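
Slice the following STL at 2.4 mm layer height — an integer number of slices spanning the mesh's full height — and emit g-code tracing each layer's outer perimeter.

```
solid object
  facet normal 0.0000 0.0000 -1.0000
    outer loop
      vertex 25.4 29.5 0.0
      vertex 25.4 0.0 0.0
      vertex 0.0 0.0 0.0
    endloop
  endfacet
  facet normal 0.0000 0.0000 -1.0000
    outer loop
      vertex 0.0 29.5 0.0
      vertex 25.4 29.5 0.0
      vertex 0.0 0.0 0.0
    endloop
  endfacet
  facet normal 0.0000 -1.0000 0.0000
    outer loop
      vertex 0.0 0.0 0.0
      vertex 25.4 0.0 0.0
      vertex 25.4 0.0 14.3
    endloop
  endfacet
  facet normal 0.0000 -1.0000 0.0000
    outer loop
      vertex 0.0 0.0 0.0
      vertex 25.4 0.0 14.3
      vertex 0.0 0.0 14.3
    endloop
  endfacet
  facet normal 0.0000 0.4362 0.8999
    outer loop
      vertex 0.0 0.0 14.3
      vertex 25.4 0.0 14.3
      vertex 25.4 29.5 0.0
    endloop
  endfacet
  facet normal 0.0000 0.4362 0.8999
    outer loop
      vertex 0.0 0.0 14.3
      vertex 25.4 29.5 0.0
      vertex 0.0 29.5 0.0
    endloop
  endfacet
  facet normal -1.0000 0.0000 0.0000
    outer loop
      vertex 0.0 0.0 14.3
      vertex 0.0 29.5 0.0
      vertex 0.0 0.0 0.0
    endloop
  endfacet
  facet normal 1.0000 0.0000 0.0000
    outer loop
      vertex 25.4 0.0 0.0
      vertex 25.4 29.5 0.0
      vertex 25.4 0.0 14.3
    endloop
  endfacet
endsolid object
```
; perimeter-only toolpath
G21 ; units = mm
G90 ; absolute positioning
G28 ; home
; layer 1
G0 Z2.4
G0 X0.0 Y0.0
G1 X25.4 Y0.0
G1 X25.4 Y24.6
G1 X0.0 Y24.6
G1 X0.0 Y0.0
; layer 2
G0 Z4.8
G0 X0.0 Y0.0
G1 X25.4 Y0.0
G1 X25.4 Y19.7
G1 X0.0 Y19.7
G1 X0.0 Y0.0
; layer 3
G0 Z7.2
G0 X0.0 Y0.0
G1 X25.4 Y0.0
G1 X25.4 Y14.8
G1 X0.0 Y14.8
G1 X0.0 Y0.0
; layer 4
G0 Z9.5
G0 X0.0 Y0.0
G1 X25.4 Y0.0
G1 X25.4 Y9.8
G1 X0.0 Y9.8
G1 X0.0 Y0.0
; layer 5
G0 Z11.9
G0 X0.0 Y0.0
G1 X25.4 Y0.0
G1 X25.4 Y4.9
G1 X0.0 Y4.9
G1 X0.0 Y0.0
M2 ; end

The solid is a wedge (ramp): 25.4 × 29.5 mm base, rising to 14.3 mm along the y=0 edge and sloping linearly to z=0 at y=29.5. Slicing at Δz = 2.4 mm — 6 equal slices spanning the solid's height, so layer i sits at z = i·h/6 — gives 5 non-empty perimeters. Each is a 4-segment closed polygon; G0 lifts to the layer z and rapids to the start vertex, then G1 traces the edges. The cross-section shrinks linearly with z (the slice at the apex is degenerate and omitted).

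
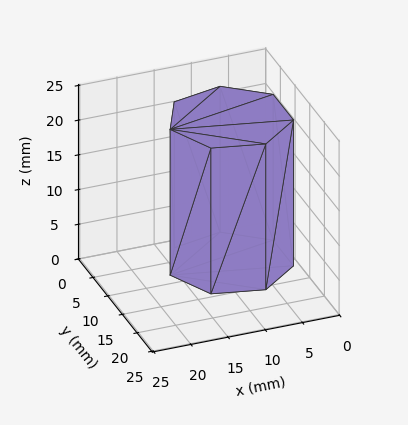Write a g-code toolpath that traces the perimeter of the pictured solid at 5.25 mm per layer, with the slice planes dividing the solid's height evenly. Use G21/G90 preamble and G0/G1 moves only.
Reading the render: the shape is a regular 7-sided prism (a cylinder approximated with 7 flat sides), circumscribed radius ≈ 8 mm, height ≈ 21 mm (dimensions read to the nearest mm from the axis ticks). For the g-code, the solid's height is divided into equal slices at the stated Δz and each level perimeter traced with G1 moves after a G0 lift.

; perimeter-only toolpath
G21 ; units = mm
G90 ; absolute positioning
G28 ; home
; layer 1
G0 Z5.25
G0 X16.00 Y8.00
G1 X12.99 Y14.25
G1 X6.22 Y15.80
G1 X0.79 Y11.47
G1 X0.79 Y4.53
G1 X6.22 Y0.20
G1 X12.99 Y1.75
G1 X16.00 Y8.00
; layer 2
G0 Z10.50
G0 X16.00 Y8.00
G1 X12.99 Y14.25
G1 X6.22 Y15.80
G1 X0.79 Y11.47
G1 X0.79 Y4.53
G1 X6.22 Y0.20
G1 X12.99 Y1.75
G1 X16.00 Y8.00
; layer 3
G0 Z15.75
G0 X16.00 Y8.00
G1 X12.99 Y14.25
G1 X6.22 Y15.80
G1 X0.79 Y11.47
G1 X0.79 Y4.53
G1 X6.22 Y0.20
G1 X12.99 Y1.75
G1 X16.00 Y8.00
; layer 4
G0 Z21.00
G0 X16.00 Y8.00
G1 X12.99 Y14.25
G1 X6.22 Y15.80
G1 X0.79 Y11.47
G1 X0.79 Y4.53
G1 X6.22 Y0.20
G1 X12.99 Y1.75
G1 X16.00 Y8.00
M2 ; end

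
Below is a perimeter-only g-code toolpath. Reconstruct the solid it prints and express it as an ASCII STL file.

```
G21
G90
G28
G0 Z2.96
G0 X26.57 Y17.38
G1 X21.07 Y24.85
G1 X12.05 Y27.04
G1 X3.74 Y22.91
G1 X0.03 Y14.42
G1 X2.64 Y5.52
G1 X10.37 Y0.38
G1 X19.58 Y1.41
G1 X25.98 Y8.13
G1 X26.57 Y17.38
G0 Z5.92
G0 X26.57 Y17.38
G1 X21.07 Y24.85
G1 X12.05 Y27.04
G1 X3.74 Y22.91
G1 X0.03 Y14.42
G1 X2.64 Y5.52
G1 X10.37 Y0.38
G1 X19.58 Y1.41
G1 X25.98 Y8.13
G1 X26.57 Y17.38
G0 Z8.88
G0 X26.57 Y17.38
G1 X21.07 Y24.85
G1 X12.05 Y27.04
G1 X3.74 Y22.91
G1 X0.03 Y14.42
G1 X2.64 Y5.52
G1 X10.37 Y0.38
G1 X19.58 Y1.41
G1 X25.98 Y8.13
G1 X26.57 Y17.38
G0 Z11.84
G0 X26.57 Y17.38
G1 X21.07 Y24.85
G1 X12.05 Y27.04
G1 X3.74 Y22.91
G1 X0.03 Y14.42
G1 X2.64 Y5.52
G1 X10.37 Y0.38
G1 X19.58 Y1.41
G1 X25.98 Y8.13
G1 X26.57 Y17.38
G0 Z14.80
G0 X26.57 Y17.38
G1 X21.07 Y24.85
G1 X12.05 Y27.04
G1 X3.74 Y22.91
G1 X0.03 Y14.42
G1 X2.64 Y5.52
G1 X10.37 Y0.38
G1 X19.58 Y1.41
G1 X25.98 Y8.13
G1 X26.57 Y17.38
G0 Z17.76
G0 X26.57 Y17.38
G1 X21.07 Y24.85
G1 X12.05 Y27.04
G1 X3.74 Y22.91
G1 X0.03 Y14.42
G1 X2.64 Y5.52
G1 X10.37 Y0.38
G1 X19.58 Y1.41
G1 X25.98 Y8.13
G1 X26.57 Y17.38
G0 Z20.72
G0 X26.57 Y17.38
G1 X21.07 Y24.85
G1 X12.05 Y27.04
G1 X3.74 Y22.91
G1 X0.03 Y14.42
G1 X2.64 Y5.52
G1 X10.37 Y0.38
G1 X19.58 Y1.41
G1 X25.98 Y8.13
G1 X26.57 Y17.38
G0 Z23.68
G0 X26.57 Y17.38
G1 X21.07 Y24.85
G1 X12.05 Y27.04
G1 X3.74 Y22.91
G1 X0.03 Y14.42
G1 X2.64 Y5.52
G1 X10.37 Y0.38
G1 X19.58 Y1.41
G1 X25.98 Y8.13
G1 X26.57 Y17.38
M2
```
solid part
  facet normal 0.0000 0.0000 -1.0000
    outer loop
      vertex 12.05 27.04 0.00
      vertex 21.07 24.85 0.00
      vertex 26.57 17.38 0.00
    endloop
  endfacet
  facet normal 0.0000 0.0000 -1.0000
    outer loop
      vertex 3.74 22.91 0.00
      vertex 12.05 27.04 0.00
      vertex 26.57 17.38 0.00
    endloop
  endfacet
  facet normal 0.0000 0.0000 -1.0000
    outer loop
      vertex 0.03 14.42 0.00
      vertex 3.74 22.91 0.00
      vertex 26.57 17.38 0.00
    endloop
  endfacet
  facet normal 0.0000 0.0000 -1.0000
    outer loop
      vertex 2.64 5.52 0.00
      vertex 0.03 14.42 0.00
      vertex 26.57 17.38 0.00
    endloop
  endfacet
  facet normal 0.0000 0.0000 -1.0000
    outer loop
      vertex 10.37 0.38 0.00
      vertex 2.64 5.52 0.00
      vertex 26.57 17.38 0.00
    endloop
  endfacet
  facet normal 0.0000 0.0000 -1.0000
    outer loop
      vertex 19.58 1.41 0.00
      vertex 10.37 0.38 0.00
      vertex 26.57 17.38 0.00
    endloop
  endfacet
  facet normal 0.0000 0.0000 -1.0000
    outer loop
      vertex 25.98 8.13 0.00
      vertex 19.58 1.41 0.00
      vertex 26.57 17.38 0.00
    endloop
  endfacet
  facet normal 0.0000 0.0000 1.0000
    outer loop
      vertex 26.57 17.38 23.68
      vertex 21.07 24.85 23.68
      vertex 12.05 27.04 23.68
    endloop
  endfacet
  facet normal 0.0000 0.0000 1.0000
    outer loop
      vertex 26.57 17.38 23.68
      vertex 12.05 27.04 23.68
      vertex 3.74 22.91 23.68
    endloop
  endfacet
  facet normal 0.0000 0.0000 1.0000
    outer loop
      vertex 26.57 17.38 23.68
      vertex 3.74 22.91 23.68
      vertex 0.03 14.42 23.68
    endloop
  endfacet
  facet normal 0.0000 0.0000 1.0000
    outer loop
      vertex 26.57 17.38 23.68
      vertex 0.03 14.42 23.68
      vertex 2.64 5.52 23.68
    endloop
  endfacet
  facet normal 0.0000 0.0000 1.0000
    outer loop
      vertex 26.57 17.38 23.68
      vertex 2.64 5.52 23.68
      vertex 10.37 0.38 23.68
    endloop
  endfacet
  facet normal 0.0000 0.0000 1.0000
    outer loop
      vertex 26.57 17.38 23.68
      vertex 10.37 0.38 23.68
      vertex 19.58 1.41 23.68
    endloop
  endfacet
  facet normal 0.0000 0.0000 1.0000
    outer loop
      vertex 26.57 17.38 23.68
      vertex 19.58 1.41 23.68
      vertex 25.98 8.13 23.68
    endloop
  endfacet
  facet normal 0.8053 0.5929 0.0000
    outer loop
      vertex 26.57 17.38 0.00
      vertex 21.07 24.85 0.00
      vertex 21.07 24.85 23.68
    endloop
  endfacet
  facet normal 0.8053 0.5929 0.0000
    outer loop
      vertex 26.57 17.38 0.00
      vertex 21.07 24.85 23.68
      vertex 26.57 17.38 23.68
    endloop
  endfacet
  facet normal 0.2359 0.9718 0.0000
    outer loop
      vertex 21.07 24.85 0.00
      vertex 12.05 27.04 0.00
      vertex 12.05 27.04 23.68
    endloop
  endfacet
  facet normal 0.2359 0.9718 0.0000
    outer loop
      vertex 21.07 24.85 0.00
      vertex 12.05 27.04 23.68
      vertex 21.07 24.85 23.68
    endloop
  endfacet
  facet normal -0.4451 0.8955 0.0000
    outer loop
      vertex 12.05 27.04 0.00
      vertex 3.74 22.91 0.00
      vertex 3.74 22.91 23.68
    endloop
  endfacet
  facet normal -0.4451 0.8955 0.0000
    outer loop
      vertex 12.05 27.04 0.00
      vertex 3.74 22.91 23.68
      vertex 12.05 27.04 23.68
    endloop
  endfacet
  facet normal -0.9163 0.4004 0.0000
    outer loop
      vertex 3.74 22.91 0.00
      vertex 0.03 14.42 0.00
      vertex 0.03 14.42 23.68
    endloop
  endfacet
  facet normal -0.9163 0.4004 0.0000
    outer loop
      vertex 3.74 22.91 0.00
      vertex 0.03 14.42 23.68
      vertex 3.74 22.91 23.68
    endloop
  endfacet
  facet normal -0.9596 -0.2814 0.0000
    outer loop
      vertex 0.03 14.42 0.00
      vertex 2.64 5.52 0.00
      vertex 2.64 5.52 23.68
    endloop
  endfacet
  facet normal -0.9596 -0.2814 0.0000
    outer loop
      vertex 0.03 14.42 0.00
      vertex 2.64 5.52 23.68
      vertex 0.03 14.42 23.68
    endloop
  endfacet
  facet normal -0.5537 -0.8327 0.0000
    outer loop
      vertex 2.64 5.52 0.00
      vertex 10.37 0.38 0.00
      vertex 10.37 0.38 23.68
    endloop
  endfacet
  facet normal -0.5537 -0.8327 0.0000
    outer loop
      vertex 2.64 5.52 0.00
      vertex 10.37 0.38 23.68
      vertex 2.64 5.52 23.68
    endloop
  endfacet
  facet normal 0.1111 -0.9938 0.0000
    outer loop
      vertex 10.37 0.38 0.00
      vertex 19.58 1.41 0.00
      vertex 19.58 1.41 23.68
    endloop
  endfacet
  facet normal 0.1111 -0.9938 0.0000
    outer loop
      vertex 10.37 0.38 0.00
      vertex 19.58 1.41 23.68
      vertex 10.37 0.38 23.68
    endloop
  endfacet
  facet normal 0.7241 -0.6897 0.0000
    outer loop
      vertex 19.58 1.41 0.00
      vertex 25.98 8.13 0.00
      vertex 25.98 8.13 23.68
    endloop
  endfacet
  facet normal 0.7241 -0.6897 0.0000
    outer loop
      vertex 19.58 1.41 0.00
      vertex 25.98 8.13 23.68
      vertex 19.58 1.41 23.68
    endloop
  endfacet
  facet normal 0.9980 -0.0637 0.0000
    outer loop
      vertex 25.98 8.13 0.00
      vertex 26.57 17.38 0.00
      vertex 26.57 17.38 23.68
    endloop
  endfacet
  facet normal 0.9980 -0.0637 0.0000
    outer loop
      vertex 25.98 8.13 0.00
      vertex 26.57 17.38 23.68
      vertex 25.98 8.13 23.68
    endloop
  endfacet
endsolid part

The G0 Z moves step by Δz≈2.96 mm. Every layer's G1 loop is the same polygon, so the solid is a straight extrusion of it from z=0 to z≈23.7. Closing with flat bottom and top caps and triangulating gives 32 facets — a regular 9-sided prism (a cylinder approximated with 9 flat sides), circumscribed radius ≈ 13.6 mm, height ≈ 23.7 mm.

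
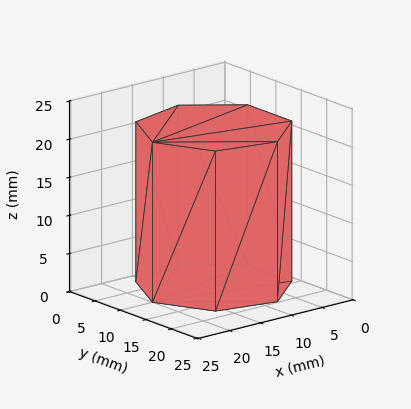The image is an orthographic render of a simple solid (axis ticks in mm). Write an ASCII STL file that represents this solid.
Reading the render: the shape is a regular 7-sided prism (a cylinder approximated with 7 flat sides), circumscribed radius ≈ 10 mm, height ≈ 21 mm (dimensions read to the nearest mm from the axis ticks). For the STL, each face is triangulated and given an outward normal.

solid part
  facet normal 0.0000 0.0000 -1.0000
    outer loop
      vertex 7.775 19.749 0.000
      vertex 16.235 17.818 0.000
      vertex 20.000 10.000 0.000
    endloop
  endfacet
  facet normal 0.0000 0.0000 -1.0000
    outer loop
      vertex 0.990 14.339 0.000
      vertex 7.775 19.749 0.000
      vertex 20.000 10.000 0.000
    endloop
  endfacet
  facet normal 0.0000 0.0000 -1.0000
    outer loop
      vertex 0.990 5.661 0.000
      vertex 0.990 14.339 0.000
      vertex 20.000 10.000 0.000
    endloop
  endfacet
  facet normal 0.0000 0.0000 -1.0000
    outer loop
      vertex 7.775 0.251 0.000
      vertex 0.990 5.661 0.000
      vertex 20.000 10.000 0.000
    endloop
  endfacet
  facet normal 0.0000 0.0000 -1.0000
    outer loop
      vertex 16.235 2.182 0.000
      vertex 7.775 0.251 0.000
      vertex 20.000 10.000 0.000
    endloop
  endfacet
  facet normal 0.0000 0.0000 1.0000
    outer loop
      vertex 20.000 10.000 21.000
      vertex 16.235 17.818 21.000
      vertex 7.775 19.749 21.000
    endloop
  endfacet
  facet normal 0.0000 0.0000 1.0000
    outer loop
      vertex 20.000 10.000 21.000
      vertex 7.775 19.749 21.000
      vertex 0.990 14.339 21.000
    endloop
  endfacet
  facet normal 0.0000 0.0000 1.0000
    outer loop
      vertex 20.000 10.000 21.000
      vertex 0.990 14.339 21.000
      vertex 0.990 5.661 21.000
    endloop
  endfacet
  facet normal 0.0000 0.0000 1.0000
    outer loop
      vertex 20.000 10.000 21.000
      vertex 0.990 5.661 21.000
      vertex 7.775 0.251 21.000
    endloop
  endfacet
  facet normal 0.0000 0.0000 1.0000
    outer loop
      vertex 20.000 10.000 21.000
      vertex 7.775 0.251 21.000
      vertex 16.235 2.182 21.000
    endloop
  endfacet
  facet normal 0.9010 0.4339 0.0000
    outer loop
      vertex 20.000 10.000 0.000
      vertex 16.235 17.818 0.000
      vertex 16.235 17.818 21.000
    endloop
  endfacet
  facet normal 0.9010 0.4339 0.0000
    outer loop
      vertex 20.000 10.000 0.000
      vertex 16.235 17.818 21.000
      vertex 20.000 10.000 21.000
    endloop
  endfacet
  facet normal 0.2225 0.9749 0.0000
    outer loop
      vertex 16.235 17.818 0.000
      vertex 7.775 19.749 0.000
      vertex 7.775 19.749 21.000
    endloop
  endfacet
  facet normal 0.2225 0.9749 0.0000
    outer loop
      vertex 16.235 17.818 0.000
      vertex 7.775 19.749 21.000
      vertex 16.235 17.818 21.000
    endloop
  endfacet
  facet normal -0.6234 0.7819 0.0000
    outer loop
      vertex 7.775 19.749 0.000
      vertex 0.990 14.339 0.000
      vertex 0.990 14.339 21.000
    endloop
  endfacet
  facet normal -0.6234 0.7819 0.0000
    outer loop
      vertex 7.775 19.749 0.000
      vertex 0.990 14.339 21.000
      vertex 7.775 19.749 21.000
    endloop
  endfacet
  facet normal -1.0000 0.0000 0.0000
    outer loop
      vertex 0.990 14.339 0.000
      vertex 0.990 5.661 0.000
      vertex 0.990 5.661 21.000
    endloop
  endfacet
  facet normal -1.0000 0.0000 0.0000
    outer loop
      vertex 0.990 14.339 0.000
      vertex 0.990 5.661 21.000
      vertex 0.990 14.339 21.000
    endloop
  endfacet
  facet normal -0.6234 -0.7819 0.0000
    outer loop
      vertex 0.990 5.661 0.000
      vertex 7.775 0.251 0.000
      vertex 7.775 0.251 21.000
    endloop
  endfacet
  facet normal -0.6234 -0.7819 0.0000
    outer loop
      vertex 0.990 5.661 0.000
      vertex 7.775 0.251 21.000
      vertex 0.990 5.661 21.000
    endloop
  endfacet
  facet normal 0.2225 -0.9749 0.0000
    outer loop
      vertex 7.775 0.251 0.000
      vertex 16.235 2.182 0.000
      vertex 16.235 2.182 21.000
    endloop
  endfacet
  facet normal 0.2225 -0.9749 0.0000
    outer loop
      vertex 7.775 0.251 0.000
      vertex 16.235 2.182 21.000
      vertex 7.775 0.251 21.000
    endloop
  endfacet
  facet normal 0.9010 -0.4339 0.0000
    outer loop
      vertex 16.235 2.182 0.000
      vertex 20.000 10.000 0.000
      vertex 20.000 10.000 21.000
    endloop
  endfacet
  facet normal 0.9010 -0.4339 0.0000
    outer loop
      vertex 16.235 2.182 0.000
      vertex 20.000 10.000 21.000
      vertex 16.235 2.182 21.000
    endloop
  endfacet
endsolid part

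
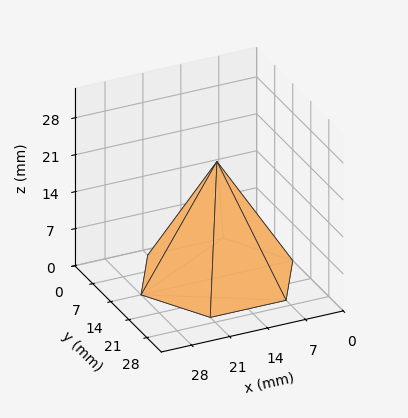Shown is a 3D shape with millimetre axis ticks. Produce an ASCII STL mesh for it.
Reading the render: the shape is a regular 6-sided pyramid, base circumscribed radius ≈ 14 mm, apex at z ≈ 22 mm (dimensions read to the nearest mm from the axis ticks). For the STL, each face is triangulated and given an outward normal.

solid part
  facet normal 0.0000 0.0000 -1.0000
    outer loop
      vertex 7.000 26.124 0.000
      vertex 21.000 26.124 0.000
      vertex 28.000 14.000 0.000
    endloop
  endfacet
  facet normal 0.0000 0.0000 -1.0000
    outer loop
      vertex 0.000 14.000 0.000
      vertex 7.000 26.124 0.000
      vertex 28.000 14.000 0.000
    endloop
  endfacet
  facet normal 0.0000 0.0000 -1.0000
    outer loop
      vertex 7.000 1.876 0.000
      vertex 0.000 14.000 0.000
      vertex 28.000 14.000 0.000
    endloop
  endfacet
  facet normal 0.0000 0.0000 -1.0000
    outer loop
      vertex 21.000 1.876 0.000
      vertex 7.000 1.876 0.000
      vertex 28.000 14.000 0.000
    endloop
  endfacet
  facet normal 0.7585 0.4379 0.4827
    outer loop
      vertex 28.000 14.000 0.000
      vertex 21.000 26.124 0.000
      vertex 14.000 14.000 22.000
    endloop
  endfacet
  facet normal 0.0000 0.8758 0.4827
    outer loop
      vertex 21.000 26.124 0.000
      vertex 7.000 26.124 0.000
      vertex 14.000 14.000 22.000
    endloop
  endfacet
  facet normal -0.7585 0.4379 0.4827
    outer loop
      vertex 7.000 26.124 0.000
      vertex 0.000 14.000 0.000
      vertex 14.000 14.000 22.000
    endloop
  endfacet
  facet normal -0.7585 -0.4379 0.4827
    outer loop
      vertex 0.000 14.000 0.000
      vertex 7.000 1.876 0.000
      vertex 14.000 14.000 22.000
    endloop
  endfacet
  facet normal 0.0000 -0.8758 0.4827
    outer loop
      vertex 7.000 1.876 0.000
      vertex 21.000 1.876 0.000
      vertex 14.000 14.000 22.000
    endloop
  endfacet
  facet normal 0.7585 -0.4379 0.4827
    outer loop
      vertex 21.000 1.876 0.000
      vertex 28.000 14.000 0.000
      vertex 14.000 14.000 22.000
    endloop
  endfacet
endsolid part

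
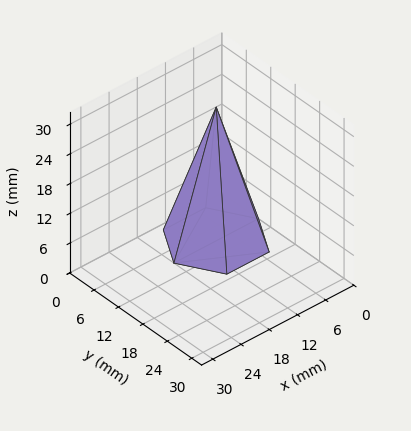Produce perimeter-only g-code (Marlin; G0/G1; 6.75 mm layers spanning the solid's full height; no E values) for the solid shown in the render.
Reading the render: the shape is a regular 6-sided pyramid, base circumscribed radius ≈ 9 mm, apex at z ≈ 27 mm (dimensions read to the nearest mm from the axis ticks). For the g-code, the solid's height is divided into equal slices at the stated Δz and each level perimeter traced with G1 moves after a G0 lift.

; perimeter-only toolpath
G21 ; units = mm
G90 ; absolute positioning
G28 ; home
; layer 1
G0 Z6.75
G0 X15.75 Y9.00
G1 X12.38 Y14.84
G1 X5.62 Y14.84
G1 X2.25 Y9.00
G1 X5.62 Y3.16
G1 X12.38 Y3.16
G1 X15.75 Y9.00
; layer 2
G0 Z13.50
G0 X13.50 Y9.00
G1 X11.25 Y12.89
G1 X6.75 Y12.89
G1 X4.50 Y9.00
G1 X6.75 Y5.11
G1 X11.25 Y5.11
G1 X13.50 Y9.00
; layer 3
G0 Z20.25
G0 X11.25 Y9.00
G1 X10.12 Y10.95
G1 X7.88 Y10.95
G1 X6.75 Y9.00
G1 X7.88 Y7.05
G1 X10.12 Y7.05
G1 X11.25 Y9.00
M2 ; end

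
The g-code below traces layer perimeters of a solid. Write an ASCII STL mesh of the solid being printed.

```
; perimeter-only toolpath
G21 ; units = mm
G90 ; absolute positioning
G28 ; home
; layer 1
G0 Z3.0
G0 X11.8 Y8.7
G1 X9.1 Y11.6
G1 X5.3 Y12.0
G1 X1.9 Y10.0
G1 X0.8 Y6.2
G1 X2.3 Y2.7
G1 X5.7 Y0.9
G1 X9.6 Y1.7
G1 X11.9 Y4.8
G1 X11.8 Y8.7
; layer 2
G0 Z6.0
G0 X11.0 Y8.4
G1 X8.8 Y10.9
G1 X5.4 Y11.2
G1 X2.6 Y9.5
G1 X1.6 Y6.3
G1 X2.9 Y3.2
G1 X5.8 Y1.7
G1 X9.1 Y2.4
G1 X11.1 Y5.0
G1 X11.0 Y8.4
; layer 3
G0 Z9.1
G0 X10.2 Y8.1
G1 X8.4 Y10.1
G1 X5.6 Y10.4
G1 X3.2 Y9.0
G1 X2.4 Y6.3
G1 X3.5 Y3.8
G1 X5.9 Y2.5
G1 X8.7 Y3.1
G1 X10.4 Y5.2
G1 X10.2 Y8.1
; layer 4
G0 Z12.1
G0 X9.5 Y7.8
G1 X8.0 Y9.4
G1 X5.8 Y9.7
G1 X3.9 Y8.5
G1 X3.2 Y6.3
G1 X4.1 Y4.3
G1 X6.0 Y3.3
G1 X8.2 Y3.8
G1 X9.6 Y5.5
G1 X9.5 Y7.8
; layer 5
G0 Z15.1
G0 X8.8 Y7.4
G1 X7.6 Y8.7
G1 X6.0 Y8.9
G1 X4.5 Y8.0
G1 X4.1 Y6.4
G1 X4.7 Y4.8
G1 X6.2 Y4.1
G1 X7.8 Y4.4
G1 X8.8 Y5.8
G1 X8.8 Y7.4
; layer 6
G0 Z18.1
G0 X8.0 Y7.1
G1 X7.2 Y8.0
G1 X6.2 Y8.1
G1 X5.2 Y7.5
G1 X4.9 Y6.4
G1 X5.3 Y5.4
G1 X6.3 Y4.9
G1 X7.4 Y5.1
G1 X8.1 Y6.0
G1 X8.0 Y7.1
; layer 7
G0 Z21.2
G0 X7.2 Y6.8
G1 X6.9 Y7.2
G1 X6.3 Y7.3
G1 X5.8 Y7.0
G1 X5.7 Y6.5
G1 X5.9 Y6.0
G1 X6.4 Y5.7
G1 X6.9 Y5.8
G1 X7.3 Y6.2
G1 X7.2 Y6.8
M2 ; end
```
solid part
  facet normal 0.0000 0.0000 -1.0000
    outer loop
      vertex 5.1 12.8 0.0
      vertex 9.5 12.3 0.0
      vertex 12.5 9.0 0.0
    endloop
  endfacet
  facet normal 0.0000 0.0000 -1.0000
    outer loop
      vertex 1.3 10.5 0.0
      vertex 5.1 12.8 0.0
      vertex 12.5 9.0 0.0
    endloop
  endfacet
  facet normal 0.0000 0.0000 -1.0000
    outer loop
      vertex 0.0 6.2 0.0
      vertex 1.3 10.5 0.0
      vertex 12.5 9.0 0.0
    endloop
  endfacet
  facet normal 0.0000 0.0000 -1.0000
    outer loop
      vertex 1.7 2.1 0.0
      vertex 0.0 6.2 0.0
      vertex 12.5 9.0 0.0
    endloop
  endfacet
  facet normal 0.0000 0.0000 -1.0000
    outer loop
      vertex 5.6 0.1 0.0
      vertex 1.7 2.1 0.0
      vertex 12.5 9.0 0.0
    endloop
  endfacet
  facet normal 0.0000 0.0000 -1.0000
    outer loop
      vertex 10.0 1.0 0.0
      vertex 5.6 0.1 0.0
      vertex 12.5 9.0 0.0
    endloop
  endfacet
  facet normal 0.0000 0.0000 -1.0000
    outer loop
      vertex 12.7 4.5 0.0
      vertex 10.0 1.0 0.0
      vertex 12.5 9.0 0.0
    endloop
  endfacet
  facet normal 0.7173 0.6521 0.2452
    outer loop
      vertex 12.5 9.0 0.0
      vertex 9.5 12.3 0.0
      vertex 6.5 6.5 24.2
    endloop
  endfacet
  facet normal 0.1095 0.9635 0.2445
    outer loop
      vertex 9.5 12.3 0.0
      vertex 5.1 12.8 0.0
      vertex 6.5 6.5 24.2
    endloop
  endfacet
  facet normal -0.5020 0.8294 0.2450
    outer loop
      vertex 5.1 12.8 0.0
      vertex 1.3 10.5 0.0
      vertex 6.5 6.5 24.2
    endloop
  endfacet
  facet normal -0.9279 0.2805 0.2457
    outer loop
      vertex 1.3 10.5 0.0
      vertex 0.0 6.2 0.0
      vertex 6.5 6.5 24.2
    endloop
  endfacet
  facet normal -0.8956 -0.3713 0.2451
    outer loop
      vertex 0.0 6.2 0.0
      vertex 1.7 2.1 0.0
      vertex 6.5 6.5 24.2
    endloop
  endfacet
  facet normal -0.4425 -0.8628 0.2446
    outer loop
      vertex 1.7 2.1 0.0
      vertex 5.6 0.1 0.0
      vertex 6.5 6.5 24.2
    endloop
  endfacet
  facet normal 0.1943 -0.9501 0.2440
    outer loop
      vertex 5.6 0.1 0.0
      vertex 10.0 1.0 0.0
      vertex 6.5 6.5 24.2
    endloop
  endfacet
  facet normal 0.7675 -0.5921 0.2456
    outer loop
      vertex 10.0 1.0 0.0
      vertex 12.7 4.5 0.0
      vertex 6.5 6.5 24.2
    endloop
  endfacet
  facet normal 0.9687 0.0431 0.2446
    outer loop
      vertex 12.7 4.5 0.0
      vertex 12.5 9.0 0.0
      vertex 6.5 6.5 24.2
    endloop
  endfacet
endsolid part

The G0 Z moves step by Δz≈3.0 mm. The G1 loops shrink linearly with z, so the solid tapers from its base footprint up to z≈24.2. Closing with a flat bottom cap and the tapered top and triangulating gives 16 facets — a regular 9-sided pyramid, base circumscribed radius ≈ 6.5 mm, apex at z ≈ 24.2 mm.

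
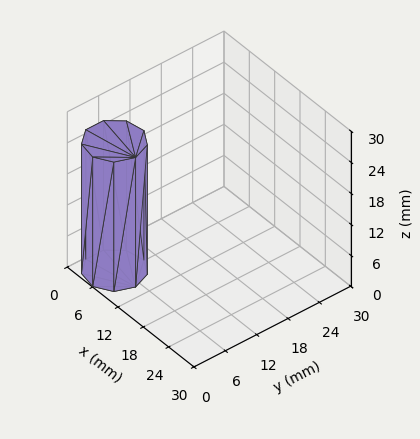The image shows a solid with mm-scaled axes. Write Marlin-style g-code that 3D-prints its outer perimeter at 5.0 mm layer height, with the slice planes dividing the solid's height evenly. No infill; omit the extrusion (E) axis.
Reading the render: the shape is a regular 9-sided prism (a cylinder approximated with 9 flat sides), circumscribed radius ≈ 5 mm, height ≈ 25 mm (dimensions read to the nearest mm from the axis ticks). For the g-code, the solid's height is divided into equal slices at the stated Δz and each level perimeter traced with G1 moves after a G0 lift.

; perimeter-only toolpath
G21 ; units = mm
G90 ; absolute positioning
G28 ; home
; layer 1
G0 Z5.0
G0 X10.0 Y5.0
G1 X8.8 Y8.2
G1 X5.9 Y9.9
G1 X2.5 Y9.3
G1 X0.3 Y6.7
G1 X0.3 Y3.3
G1 X2.5 Y0.7
G1 X5.9 Y0.1
G1 X8.8 Y1.8
G1 X10.0 Y5.0
; layer 2
G0 Z10.0
G0 X10.0 Y5.0
G1 X8.8 Y8.2
G1 X5.9 Y9.9
G1 X2.5 Y9.3
G1 X0.3 Y6.7
G1 X0.3 Y3.3
G1 X2.5 Y0.7
G1 X5.9 Y0.1
G1 X8.8 Y1.8
G1 X10.0 Y5.0
; layer 3
G0 Z15.0
G0 X10.0 Y5.0
G1 X8.8 Y8.2
G1 X5.9 Y9.9
G1 X2.5 Y9.3
G1 X0.3 Y6.7
G1 X0.3 Y3.3
G1 X2.5 Y0.7
G1 X5.9 Y0.1
G1 X8.8 Y1.8
G1 X10.0 Y5.0
; layer 4
G0 Z20.0
G0 X10.0 Y5.0
G1 X8.8 Y8.2
G1 X5.9 Y9.9
G1 X2.5 Y9.3
G1 X0.3 Y6.7
G1 X0.3 Y3.3
G1 X2.5 Y0.7
G1 X5.9 Y0.1
G1 X8.8 Y1.8
G1 X10.0 Y5.0
; layer 5
G0 Z25.0
G0 X10.0 Y5.0
G1 X8.8 Y8.2
G1 X5.9 Y9.9
G1 X2.5 Y9.3
G1 X0.3 Y6.7
G1 X0.3 Y3.3
G1 X2.5 Y0.7
G1 X5.9 Y0.1
G1 X8.8 Y1.8
G1 X10.0 Y5.0
M2 ; end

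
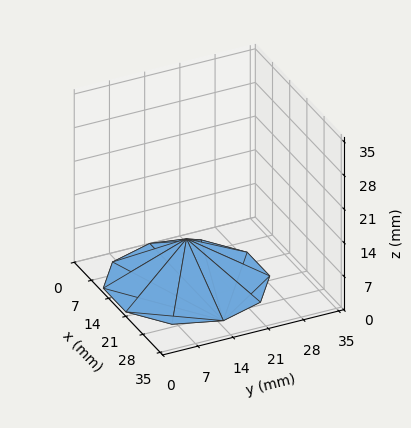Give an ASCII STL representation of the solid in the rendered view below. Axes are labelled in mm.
Reading the render: the shape is a regular 10-sided pyramid, base circumscribed radius ≈ 15 mm, apex at z ≈ 9 mm (dimensions read to the nearest mm from the axis ticks). For the STL, each face is triangulated and given an outward normal.

solid part
  facet normal 0.0000 0.0000 -1.0000
    outer loop
      vertex 19.6 29.3 0.0
      vertex 27.1 23.8 0.0
      vertex 30.0 15.0 0.0
    endloop
  endfacet
  facet normal 0.0000 0.0000 -1.0000
    outer loop
      vertex 10.4 29.3 0.0
      vertex 19.6 29.3 0.0
      vertex 30.0 15.0 0.0
    endloop
  endfacet
  facet normal 0.0000 0.0000 -1.0000
    outer loop
      vertex 2.9 23.8 0.0
      vertex 10.4 29.3 0.0
      vertex 30.0 15.0 0.0
    endloop
  endfacet
  facet normal 0.0000 0.0000 -1.0000
    outer loop
      vertex 0.0 15.0 0.0
      vertex 2.9 23.8 0.0
      vertex 30.0 15.0 0.0
    endloop
  endfacet
  facet normal 0.0000 0.0000 -1.0000
    outer loop
      vertex 2.9 6.2 0.0
      vertex 0.0 15.0 0.0
      vertex 30.0 15.0 0.0
    endloop
  endfacet
  facet normal 0.0000 0.0000 -1.0000
    outer loop
      vertex 10.4 0.7 0.0
      vertex 2.9 6.2 0.0
      vertex 30.0 15.0 0.0
    endloop
  endfacet
  facet normal 0.0000 0.0000 -1.0000
    outer loop
      vertex 19.6 0.7 0.0
      vertex 10.4 0.7 0.0
      vertex 30.0 15.0 0.0
    endloop
  endfacet
  facet normal 0.0000 0.0000 -1.0000
    outer loop
      vertex 27.1 6.2 0.0
      vertex 19.6 0.7 0.0
      vertex 30.0 15.0 0.0
    endloop
  endfacet
  facet normal 0.5073 0.1672 0.8454
    outer loop
      vertex 30.0 15.0 0.0
      vertex 27.1 23.8 0.0
      vertex 15.0 15.0 9.0
    endloop
  endfacet
  facet normal 0.3158 0.4306 0.8455
    outer loop
      vertex 27.1 23.8 0.0
      vertex 19.6 29.3 0.0
      vertex 15.0 15.0 9.0
    endloop
  endfacet
  facet normal 0.0000 0.5327 0.8463
    outer loop
      vertex 19.6 29.3 0.0
      vertex 10.4 29.3 0.0
      vertex 15.0 15.0 9.0
    endloop
  endfacet
  facet normal -0.3158 0.4306 0.8455
    outer loop
      vertex 10.4 29.3 0.0
      vertex 2.9 23.8 0.0
      vertex 15.0 15.0 9.0
    endloop
  endfacet
  facet normal -0.5073 0.1672 0.8454
    outer loop
      vertex 2.9 23.8 0.0
      vertex 0.0 15.0 0.0
      vertex 15.0 15.0 9.0
    endloop
  endfacet
  facet normal -0.5073 -0.1672 0.8454
    outer loop
      vertex 0.0 15.0 0.0
      vertex 2.9 6.2 0.0
      vertex 15.0 15.0 9.0
    endloop
  endfacet
  facet normal -0.3158 -0.4306 0.8455
    outer loop
      vertex 2.9 6.2 0.0
      vertex 10.4 0.7 0.0
      vertex 15.0 15.0 9.0
    endloop
  endfacet
  facet normal 0.0000 -0.5327 0.8463
    outer loop
      vertex 10.4 0.7 0.0
      vertex 19.6 0.7 0.0
      vertex 15.0 15.0 9.0
    endloop
  endfacet
  facet normal 0.3158 -0.4306 0.8455
    outer loop
      vertex 19.6 0.7 0.0
      vertex 27.1 6.2 0.0
      vertex 15.0 15.0 9.0
    endloop
  endfacet
  facet normal 0.5073 -0.1672 0.8454
    outer loop
      vertex 27.1 6.2 0.0
      vertex 30.0 15.0 0.0
      vertex 15.0 15.0 9.0
    endloop
  endfacet
endsolid part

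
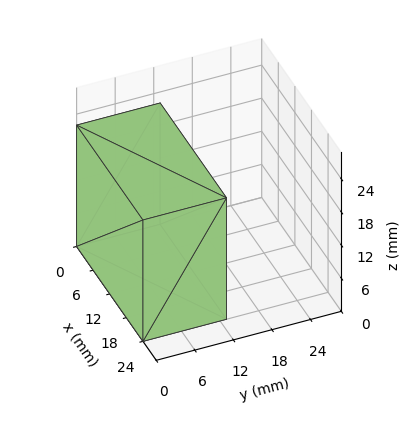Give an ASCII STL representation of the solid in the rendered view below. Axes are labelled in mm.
Reading the render: the shape is a rectangular box, roughly 24 × 13 mm footprint and 22 mm tall (dimensions read to the nearest mm from the axis ticks). For the STL, each face is triangulated and given an outward normal.

solid part
  facet normal 0.0000 0.0000 -1.0000
    outer loop
      vertex 24.000 13.000 0.000
      vertex 24.000 0.000 0.000
      vertex 0.000 0.000 0.000
    endloop
  endfacet
  facet normal 0.0000 0.0000 -1.0000
    outer loop
      vertex 0.000 13.000 0.000
      vertex 24.000 13.000 0.000
      vertex 0.000 0.000 0.000
    endloop
  endfacet
  facet normal 0.0000 0.0000 1.0000
    outer loop
      vertex 0.000 0.000 22.000
      vertex 24.000 0.000 22.000
      vertex 24.000 13.000 22.000
    endloop
  endfacet
  facet normal 0.0000 0.0000 1.0000
    outer loop
      vertex 0.000 0.000 22.000
      vertex 24.000 13.000 22.000
      vertex 0.000 13.000 22.000
    endloop
  endfacet
  facet normal 0.0000 -1.0000 0.0000
    outer loop
      vertex 0.000 0.000 0.000
      vertex 24.000 0.000 0.000
      vertex 24.000 0.000 22.000
    endloop
  endfacet
  facet normal 0.0000 -1.0000 0.0000
    outer loop
      vertex 0.000 0.000 0.000
      vertex 24.000 0.000 22.000
      vertex 0.000 0.000 22.000
    endloop
  endfacet
  facet normal 0.0000 1.0000 0.0000
    outer loop
      vertex 24.000 13.000 22.000
      vertex 24.000 13.000 0.000
      vertex 0.000 13.000 0.000
    endloop
  endfacet
  facet normal 0.0000 1.0000 0.0000
    outer loop
      vertex 0.000 13.000 22.000
      vertex 24.000 13.000 22.000
      vertex 0.000 13.000 0.000
    endloop
  endfacet
  facet normal -1.0000 0.0000 0.0000
    outer loop
      vertex 0.000 13.000 22.000
      vertex 0.000 13.000 0.000
      vertex 0.000 0.000 0.000
    endloop
  endfacet
  facet normal -1.0000 0.0000 0.0000
    outer loop
      vertex 0.000 0.000 22.000
      vertex 0.000 13.000 22.000
      vertex 0.000 0.000 0.000
    endloop
  endfacet
  facet normal 1.0000 0.0000 0.0000
    outer loop
      vertex 24.000 0.000 0.000
      vertex 24.000 13.000 0.000
      vertex 24.000 13.000 22.000
    endloop
  endfacet
  facet normal 1.0000 0.0000 0.0000
    outer loop
      vertex 24.000 0.000 0.000
      vertex 24.000 13.000 22.000
      vertex 24.000 0.000 22.000
    endloop
  endfacet
endsolid part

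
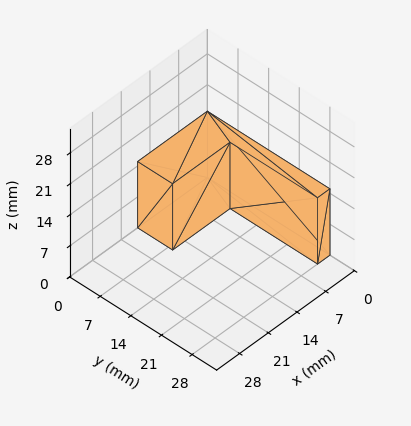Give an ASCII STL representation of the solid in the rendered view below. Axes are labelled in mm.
Reading the render: the shape is an L-shaped prism: outer 17 × 28 mm, arm thicknesses ≈ 8 mm (horizontal) and 3 mm (vertical), extruded 15 mm in z (dimensions read to the nearest mm from the axis ticks). For the STL, each face is triangulated and given an outward normal.

solid part
  facet normal 0.0000 0.0000 -1.0000
    outer loop
      vertex 17.00 8.00 0.00
      vertex 17.00 0.00 0.00
      vertex 0.00 0.00 0.00
    endloop
  endfacet
  facet normal 0.0000 0.0000 -1.0000
    outer loop
      vertex 3.00 8.00 0.00
      vertex 17.00 8.00 0.00
      vertex 0.00 0.00 0.00
    endloop
  endfacet
  facet normal 0.0000 0.0000 -1.0000
    outer loop
      vertex 3.00 28.00 0.00
      vertex 3.00 8.00 0.00
      vertex 0.00 0.00 0.00
    endloop
  endfacet
  facet normal 0.0000 0.0000 -1.0000
    outer loop
      vertex 0.00 28.00 0.00
      vertex 3.00 28.00 0.00
      vertex 0.00 0.00 0.00
    endloop
  endfacet
  facet normal 0.0000 0.0000 1.0000
    outer loop
      vertex 0.00 0.00 15.00
      vertex 17.00 0.00 15.00
      vertex 17.00 8.00 15.00
    endloop
  endfacet
  facet normal 0.0000 0.0000 1.0000
    outer loop
      vertex 0.00 0.00 15.00
      vertex 17.00 8.00 15.00
      vertex 3.00 8.00 15.00
    endloop
  endfacet
  facet normal 0.0000 0.0000 1.0000
    outer loop
      vertex 0.00 0.00 15.00
      vertex 3.00 8.00 15.00
      vertex 3.00 28.00 15.00
    endloop
  endfacet
  facet normal 0.0000 0.0000 1.0000
    outer loop
      vertex 0.00 0.00 15.00
      vertex 3.00 28.00 15.00
      vertex 0.00 28.00 15.00
    endloop
  endfacet
  facet normal 0.0000 -1.0000 0.0000
    outer loop
      vertex 0.00 0.00 0.00
      vertex 17.00 0.00 0.00
      vertex 17.00 0.00 15.00
    endloop
  endfacet
  facet normal 0.0000 -1.0000 0.0000
    outer loop
      vertex 0.00 0.00 0.00
      vertex 17.00 0.00 15.00
      vertex 0.00 0.00 15.00
    endloop
  endfacet
  facet normal 1.0000 0.0000 0.0000
    outer loop
      vertex 17.00 0.00 0.00
      vertex 17.00 8.00 0.00
      vertex 17.00 8.00 15.00
    endloop
  endfacet
  facet normal 1.0000 0.0000 0.0000
    outer loop
      vertex 17.00 0.00 0.00
      vertex 17.00 8.00 15.00
      vertex 17.00 0.00 15.00
    endloop
  endfacet
  facet normal 0.0000 1.0000 0.0000
    outer loop
      vertex 17.00 8.00 0.00
      vertex 3.00 8.00 0.00
      vertex 3.00 8.00 15.00
    endloop
  endfacet
  facet normal 0.0000 1.0000 0.0000
    outer loop
      vertex 17.00 8.00 0.00
      vertex 3.00 8.00 15.00
      vertex 17.00 8.00 15.00
    endloop
  endfacet
  facet normal 1.0000 0.0000 0.0000
    outer loop
      vertex 3.00 8.00 0.00
      vertex 3.00 28.00 0.00
      vertex 3.00 28.00 15.00
    endloop
  endfacet
  facet normal 1.0000 0.0000 0.0000
    outer loop
      vertex 3.00 8.00 0.00
      vertex 3.00 28.00 15.00
      vertex 3.00 8.00 15.00
    endloop
  endfacet
  facet normal 0.0000 1.0000 0.0000
    outer loop
      vertex 3.00 28.00 0.00
      vertex 0.00 28.00 0.00
      vertex 0.00 28.00 15.00
    endloop
  endfacet
  facet normal 0.0000 1.0000 0.0000
    outer loop
      vertex 3.00 28.00 0.00
      vertex 0.00 28.00 15.00
      vertex 3.00 28.00 15.00
    endloop
  endfacet
  facet normal -1.0000 0.0000 0.0000
    outer loop
      vertex 0.00 28.00 0.00
      vertex 0.00 0.00 0.00
      vertex 0.00 0.00 15.00
    endloop
  endfacet
  facet normal -1.0000 0.0000 0.0000
    outer loop
      vertex 0.00 28.00 0.00
      vertex 0.00 0.00 15.00
      vertex 0.00 28.00 15.00
    endloop
  endfacet
endsolid part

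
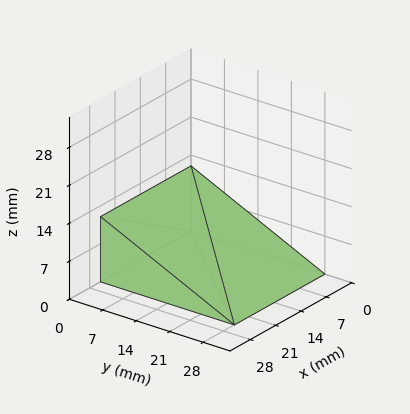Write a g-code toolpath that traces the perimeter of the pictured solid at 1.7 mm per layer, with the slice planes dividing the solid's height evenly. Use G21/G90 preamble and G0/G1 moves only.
Reading the render: the shape is a wedge (ramp): 25 × 28 mm base, rising to 12 mm along the y=0 edge and sloping linearly to z=0 at y=28 (dimensions read to the nearest mm from the axis ticks). For the g-code, the solid's height is divided into equal slices at the stated Δz and each level perimeter traced with G1 moves after a G0 lift.

; perimeter-only toolpath
G21 ; units = mm
G90 ; absolute positioning
G28 ; home
; layer 1
G0 Z1.7
G0 X0.0 Y0.0
G1 X25.0 Y0.0
G1 X25.0 Y24.0
G1 X0.0 Y24.0
G1 X0.0 Y0.0
; layer 2
G0 Z3.4
G0 X0.0 Y0.0
G1 X25.0 Y0.0
G1 X25.0 Y20.0
G1 X0.0 Y20.0
G1 X0.0 Y0.0
; layer 3
G0 Z5.1
G0 X0.0 Y0.0
G1 X25.0 Y0.0
G1 X25.0 Y16.0
G1 X0.0 Y16.0
G1 X0.0 Y0.0
; layer 4
G0 Z6.9
G0 X0.0 Y0.0
G1 X25.0 Y0.0
G1 X25.0 Y12.0
G1 X0.0 Y12.0
G1 X0.0 Y0.0
; layer 5
G0 Z8.6
G0 X0.0 Y0.0
G1 X25.0 Y0.0
G1 X25.0 Y8.0
G1 X0.0 Y8.0
G1 X0.0 Y0.0
; layer 6
G0 Z10.3
G0 X0.0 Y0.0
G1 X25.0 Y0.0
G1 X25.0 Y4.0
G1 X0.0 Y4.0
G1 X0.0 Y0.0
M2 ; end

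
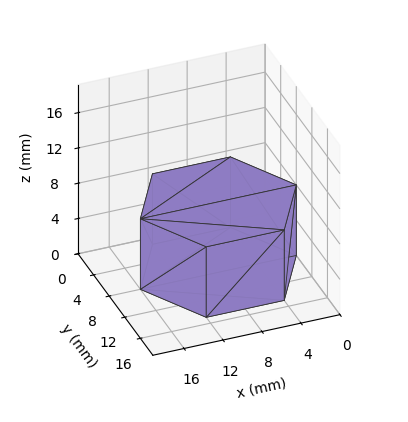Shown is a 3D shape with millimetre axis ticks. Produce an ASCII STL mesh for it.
Reading the render: the shape is a regular 6-sided prism (a cylinder approximated with 6 flat sides), circumscribed radius ≈ 8 mm, height ≈ 8 mm (dimensions read to the nearest mm from the axis ticks). For the STL, each face is triangulated and given an outward normal.

solid part
  facet normal 0.0000 0.0000 -1.0000
    outer loop
      vertex 4.0 14.9 0.0
      vertex 12.0 14.9 0.0
      vertex 16.0 8.0 0.0
    endloop
  endfacet
  facet normal 0.0000 0.0000 -1.0000
    outer loop
      vertex 0.0 8.0 0.0
      vertex 4.0 14.9 0.0
      vertex 16.0 8.0 0.0
    endloop
  endfacet
  facet normal 0.0000 0.0000 -1.0000
    outer loop
      vertex 4.0 1.1 0.0
      vertex 0.0 8.0 0.0
      vertex 16.0 8.0 0.0
    endloop
  endfacet
  facet normal 0.0000 0.0000 -1.0000
    outer loop
      vertex 12.0 1.1 0.0
      vertex 4.0 1.1 0.0
      vertex 16.0 8.0 0.0
    endloop
  endfacet
  facet normal 0.0000 0.0000 1.0000
    outer loop
      vertex 16.0 8.0 8.0
      vertex 12.0 14.9 8.0
      vertex 4.0 14.9 8.0
    endloop
  endfacet
  facet normal 0.0000 0.0000 1.0000
    outer loop
      vertex 16.0 8.0 8.0
      vertex 4.0 14.9 8.0
      vertex 0.0 8.0 8.0
    endloop
  endfacet
  facet normal 0.0000 0.0000 1.0000
    outer loop
      vertex 16.0 8.0 8.0
      vertex 0.0 8.0 8.0
      vertex 4.0 1.1 8.0
    endloop
  endfacet
  facet normal 0.0000 0.0000 1.0000
    outer loop
      vertex 16.0 8.0 8.0
      vertex 4.0 1.1 8.0
      vertex 12.0 1.1 8.0
    endloop
  endfacet
  facet normal 0.8651 0.5015 0.0000
    outer loop
      vertex 16.0 8.0 0.0
      vertex 12.0 14.9 0.0
      vertex 12.0 14.9 8.0
    endloop
  endfacet
  facet normal 0.8651 0.5015 0.0000
    outer loop
      vertex 16.0 8.0 0.0
      vertex 12.0 14.9 8.0
      vertex 16.0 8.0 8.0
    endloop
  endfacet
  facet normal 0.0000 1.0000 0.0000
    outer loop
      vertex 12.0 14.9 0.0
      vertex 4.0 14.9 0.0
      vertex 4.0 14.9 8.0
    endloop
  endfacet
  facet normal 0.0000 1.0000 0.0000
    outer loop
      vertex 12.0 14.9 0.0
      vertex 4.0 14.9 8.0
      vertex 12.0 14.9 8.0
    endloop
  endfacet
  facet normal -0.8651 0.5015 0.0000
    outer loop
      vertex 4.0 14.9 0.0
      vertex 0.0 8.0 0.0
      vertex 0.0 8.0 8.0
    endloop
  endfacet
  facet normal -0.8651 0.5015 0.0000
    outer loop
      vertex 4.0 14.9 0.0
      vertex 0.0 8.0 8.0
      vertex 4.0 14.9 8.0
    endloop
  endfacet
  facet normal -0.8651 -0.5015 0.0000
    outer loop
      vertex 0.0 8.0 0.0
      vertex 4.0 1.1 0.0
      vertex 4.0 1.1 8.0
    endloop
  endfacet
  facet normal -0.8651 -0.5015 0.0000
    outer loop
      vertex 0.0 8.0 0.0
      vertex 4.0 1.1 8.0
      vertex 0.0 8.0 8.0
    endloop
  endfacet
  facet normal 0.0000 -1.0000 0.0000
    outer loop
      vertex 4.0 1.1 0.0
      vertex 12.0 1.1 0.0
      vertex 12.0 1.1 8.0
    endloop
  endfacet
  facet normal 0.0000 -1.0000 0.0000
    outer loop
      vertex 4.0 1.1 0.0
      vertex 12.0 1.1 8.0
      vertex 4.0 1.1 8.0
    endloop
  endfacet
  facet normal 0.8651 -0.5015 0.0000
    outer loop
      vertex 12.0 1.1 0.0
      vertex 16.0 8.0 0.0
      vertex 16.0 8.0 8.0
    endloop
  endfacet
  facet normal 0.8651 -0.5015 0.0000
    outer loop
      vertex 12.0 1.1 0.0
      vertex 16.0 8.0 8.0
      vertex 12.0 1.1 8.0
    endloop
  endfacet
endsolid part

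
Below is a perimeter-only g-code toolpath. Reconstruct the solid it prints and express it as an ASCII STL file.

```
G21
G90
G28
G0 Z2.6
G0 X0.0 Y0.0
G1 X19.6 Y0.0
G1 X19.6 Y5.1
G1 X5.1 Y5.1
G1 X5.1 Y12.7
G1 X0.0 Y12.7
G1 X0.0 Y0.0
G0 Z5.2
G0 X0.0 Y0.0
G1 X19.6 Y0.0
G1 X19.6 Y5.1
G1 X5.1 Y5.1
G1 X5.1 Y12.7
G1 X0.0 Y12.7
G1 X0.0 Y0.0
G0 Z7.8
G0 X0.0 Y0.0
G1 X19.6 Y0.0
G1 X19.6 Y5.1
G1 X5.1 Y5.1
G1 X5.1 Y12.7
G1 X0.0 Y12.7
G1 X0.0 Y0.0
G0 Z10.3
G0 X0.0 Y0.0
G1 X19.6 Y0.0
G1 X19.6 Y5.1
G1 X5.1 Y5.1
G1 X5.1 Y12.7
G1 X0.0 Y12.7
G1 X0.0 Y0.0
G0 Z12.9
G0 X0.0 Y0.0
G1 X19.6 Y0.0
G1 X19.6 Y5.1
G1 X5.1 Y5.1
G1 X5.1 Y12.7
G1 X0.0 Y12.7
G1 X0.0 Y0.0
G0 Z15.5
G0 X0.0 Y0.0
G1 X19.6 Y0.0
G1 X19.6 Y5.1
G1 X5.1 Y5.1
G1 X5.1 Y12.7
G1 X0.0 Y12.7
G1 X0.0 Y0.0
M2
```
solid part
  facet normal 0.0000 0.0000 -1.0000
    outer loop
      vertex 19.6 5.1 0.0
      vertex 19.6 0.0 0.0
      vertex 0.0 0.0 0.0
    endloop
  endfacet
  facet normal 0.0000 0.0000 -1.0000
    outer loop
      vertex 5.1 5.1 0.0
      vertex 19.6 5.1 0.0
      vertex 0.0 0.0 0.0
    endloop
  endfacet
  facet normal 0.0000 0.0000 -1.0000
    outer loop
      vertex 5.1 12.7 0.0
      vertex 5.1 5.1 0.0
      vertex 0.0 0.0 0.0
    endloop
  endfacet
  facet normal 0.0000 0.0000 -1.0000
    outer loop
      vertex 0.0 12.7 0.0
      vertex 5.1 12.7 0.0
      vertex 0.0 0.0 0.0
    endloop
  endfacet
  facet normal 0.0000 0.0000 1.0000
    outer loop
      vertex 0.0 0.0 15.5
      vertex 19.6 0.0 15.5
      vertex 19.6 5.1 15.5
    endloop
  endfacet
  facet normal 0.0000 0.0000 1.0000
    outer loop
      vertex 0.0 0.0 15.5
      vertex 19.6 5.1 15.5
      vertex 5.1 5.1 15.5
    endloop
  endfacet
  facet normal 0.0000 0.0000 1.0000
    outer loop
      vertex 0.0 0.0 15.5
      vertex 5.1 5.1 15.5
      vertex 5.1 12.7 15.5
    endloop
  endfacet
  facet normal 0.0000 0.0000 1.0000
    outer loop
      vertex 0.0 0.0 15.5
      vertex 5.1 12.7 15.5
      vertex 0.0 12.7 15.5
    endloop
  endfacet
  facet normal 0.0000 -1.0000 0.0000
    outer loop
      vertex 0.0 0.0 0.0
      vertex 19.6 0.0 0.0
      vertex 19.6 0.0 15.5
    endloop
  endfacet
  facet normal 0.0000 -1.0000 0.0000
    outer loop
      vertex 0.0 0.0 0.0
      vertex 19.6 0.0 15.5
      vertex 0.0 0.0 15.5
    endloop
  endfacet
  facet normal 1.0000 0.0000 0.0000
    outer loop
      vertex 19.6 0.0 0.0
      vertex 19.6 5.1 0.0
      vertex 19.6 5.1 15.5
    endloop
  endfacet
  facet normal 1.0000 0.0000 0.0000
    outer loop
      vertex 19.6 0.0 0.0
      vertex 19.6 5.1 15.5
      vertex 19.6 0.0 15.5
    endloop
  endfacet
  facet normal 0.0000 1.0000 0.0000
    outer loop
      vertex 19.6 5.1 0.0
      vertex 5.1 5.1 0.0
      vertex 5.1 5.1 15.5
    endloop
  endfacet
  facet normal 0.0000 1.0000 0.0000
    outer loop
      vertex 19.6 5.1 0.0
      vertex 5.1 5.1 15.5
      vertex 19.6 5.1 15.5
    endloop
  endfacet
  facet normal 1.0000 0.0000 0.0000
    outer loop
      vertex 5.1 5.1 0.0
      vertex 5.1 12.7 0.0
      vertex 5.1 12.7 15.5
    endloop
  endfacet
  facet normal 1.0000 0.0000 0.0000
    outer loop
      vertex 5.1 5.1 0.0
      vertex 5.1 12.7 15.5
      vertex 5.1 5.1 15.5
    endloop
  endfacet
  facet normal 0.0000 1.0000 0.0000
    outer loop
      vertex 5.1 12.7 0.0
      vertex 0.0 12.7 0.0
      vertex 0.0 12.7 15.5
    endloop
  endfacet
  facet normal 0.0000 1.0000 0.0000
    outer loop
      vertex 5.1 12.7 0.0
      vertex 0.0 12.7 15.5
      vertex 5.1 12.7 15.5
    endloop
  endfacet
  facet normal -1.0000 0.0000 0.0000
    outer loop
      vertex 0.0 12.7 0.0
      vertex 0.0 0.0 0.0
      vertex 0.0 0.0 15.5
    endloop
  endfacet
  facet normal -1.0000 0.0000 0.0000
    outer loop
      vertex 0.0 12.7 0.0
      vertex 0.0 0.0 15.5
      vertex 0.0 12.7 15.5
    endloop
  endfacet
endsolid part

The G0 Z moves step by Δz≈2.6 mm. Every layer's G1 loop is the same polygon, so the solid is a straight extrusion of it from z=0 to z≈15.5. Closing with flat bottom and top caps and triangulating gives 20 facets — an L-shaped prism: outer 19.6 × 12.7 mm, arm thicknesses ≈ 5.1 mm (horizontal) and 5.1 mm (vertical), extruded 15.5 mm in z.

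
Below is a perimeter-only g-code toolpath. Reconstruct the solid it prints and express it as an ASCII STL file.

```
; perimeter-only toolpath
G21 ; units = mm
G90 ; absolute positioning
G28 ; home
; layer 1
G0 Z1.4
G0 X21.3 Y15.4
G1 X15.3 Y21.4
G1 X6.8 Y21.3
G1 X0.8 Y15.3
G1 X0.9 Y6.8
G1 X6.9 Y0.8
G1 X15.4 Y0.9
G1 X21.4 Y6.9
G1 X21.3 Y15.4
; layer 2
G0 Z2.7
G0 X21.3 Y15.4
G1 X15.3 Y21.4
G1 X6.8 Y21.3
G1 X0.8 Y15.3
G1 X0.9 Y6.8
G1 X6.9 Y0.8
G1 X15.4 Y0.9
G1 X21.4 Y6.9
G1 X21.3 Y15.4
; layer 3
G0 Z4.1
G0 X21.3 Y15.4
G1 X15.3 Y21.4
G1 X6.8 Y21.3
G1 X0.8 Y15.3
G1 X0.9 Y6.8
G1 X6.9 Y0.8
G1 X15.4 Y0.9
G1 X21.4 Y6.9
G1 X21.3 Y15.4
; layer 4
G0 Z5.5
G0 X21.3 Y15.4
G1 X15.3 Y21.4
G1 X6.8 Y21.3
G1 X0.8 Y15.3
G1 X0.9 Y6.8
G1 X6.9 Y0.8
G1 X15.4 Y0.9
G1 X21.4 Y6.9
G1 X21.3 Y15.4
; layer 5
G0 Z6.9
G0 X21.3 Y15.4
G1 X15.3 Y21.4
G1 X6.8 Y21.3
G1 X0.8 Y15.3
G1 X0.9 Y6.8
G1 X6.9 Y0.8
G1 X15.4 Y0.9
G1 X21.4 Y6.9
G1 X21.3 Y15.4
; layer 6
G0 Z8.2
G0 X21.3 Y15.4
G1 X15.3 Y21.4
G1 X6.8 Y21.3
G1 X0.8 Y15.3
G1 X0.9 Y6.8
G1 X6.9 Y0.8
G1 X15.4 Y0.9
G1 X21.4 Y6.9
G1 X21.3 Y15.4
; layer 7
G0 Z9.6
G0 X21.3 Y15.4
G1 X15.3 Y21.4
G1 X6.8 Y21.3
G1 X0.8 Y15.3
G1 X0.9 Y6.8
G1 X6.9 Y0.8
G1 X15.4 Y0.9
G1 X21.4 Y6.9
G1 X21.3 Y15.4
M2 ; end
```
solid part
  facet normal 0.0000 0.0000 -1.0000
    outer loop
      vertex 6.8 21.3 0.0
      vertex 15.3 21.4 0.0
      vertex 21.3 15.4 0.0
    endloop
  endfacet
  facet normal 0.0000 0.0000 -1.0000
    outer loop
      vertex 0.8 15.3 0.0
      vertex 6.8 21.3 0.0
      vertex 21.3 15.4 0.0
    endloop
  endfacet
  facet normal 0.0000 0.0000 -1.0000
    outer loop
      vertex 0.9 6.8 0.0
      vertex 0.8 15.3 0.0
      vertex 21.3 15.4 0.0
    endloop
  endfacet
  facet normal 0.0000 0.0000 -1.0000
    outer loop
      vertex 6.9 0.8 0.0
      vertex 0.9 6.8 0.0
      vertex 21.3 15.4 0.0
    endloop
  endfacet
  facet normal 0.0000 0.0000 -1.0000
    outer loop
      vertex 15.4 0.9 0.0
      vertex 6.9 0.8 0.0
      vertex 21.3 15.4 0.0
    endloop
  endfacet
  facet normal 0.0000 0.0000 -1.0000
    outer loop
      vertex 21.4 6.9 0.0
      vertex 15.4 0.9 0.0
      vertex 21.3 15.4 0.0
    endloop
  endfacet
  facet normal 0.0000 0.0000 1.0000
    outer loop
      vertex 21.3 15.4 9.6
      vertex 15.3 21.4 9.6
      vertex 6.8 21.3 9.6
    endloop
  endfacet
  facet normal 0.0000 0.0000 1.0000
    outer loop
      vertex 21.3 15.4 9.6
      vertex 6.8 21.3 9.6
      vertex 0.8 15.3 9.6
    endloop
  endfacet
  facet normal 0.0000 0.0000 1.0000
    outer loop
      vertex 21.3 15.4 9.6
      vertex 0.8 15.3 9.6
      vertex 0.9 6.8 9.6
    endloop
  endfacet
  facet normal 0.0000 0.0000 1.0000
    outer loop
      vertex 21.3 15.4 9.6
      vertex 0.9 6.8 9.6
      vertex 6.9 0.8 9.6
    endloop
  endfacet
  facet normal 0.0000 0.0000 1.0000
    outer loop
      vertex 21.3 15.4 9.6
      vertex 6.9 0.8 9.6
      vertex 15.4 0.9 9.6
    endloop
  endfacet
  facet normal 0.0000 0.0000 1.0000
    outer loop
      vertex 21.3 15.4 9.6
      vertex 15.4 0.9 9.6
      vertex 21.4 6.9 9.6
    endloop
  endfacet
  facet normal 0.7071 0.7071 0.0000
    outer loop
      vertex 21.3 15.4 0.0
      vertex 15.3 21.4 0.0
      vertex 15.3 21.4 9.6
    endloop
  endfacet
  facet normal 0.7071 0.7071 0.0000
    outer loop
      vertex 21.3 15.4 0.0
      vertex 15.3 21.4 9.6
      vertex 21.3 15.4 9.6
    endloop
  endfacet
  facet normal -0.0118 0.9999 0.0000
    outer loop
      vertex 15.3 21.4 0.0
      vertex 6.8 21.3 0.0
      vertex 6.8 21.3 9.6
    endloop
  endfacet
  facet normal -0.0118 0.9999 0.0000
    outer loop
      vertex 15.3 21.4 0.0
      vertex 6.8 21.3 9.6
      vertex 15.3 21.4 9.6
    endloop
  endfacet
  facet normal -0.7071 0.7071 0.0000
    outer loop
      vertex 6.8 21.3 0.0
      vertex 0.8 15.3 0.0
      vertex 0.8 15.3 9.6
    endloop
  endfacet
  facet normal -0.7071 0.7071 0.0000
    outer loop
      vertex 6.8 21.3 0.0
      vertex 0.8 15.3 9.6
      vertex 6.8 21.3 9.6
    endloop
  endfacet
  facet normal -0.9999 -0.0118 0.0000
    outer loop
      vertex 0.8 15.3 0.0
      vertex 0.9 6.8 0.0
      vertex 0.9 6.8 9.6
    endloop
  endfacet
  facet normal -0.9999 -0.0118 0.0000
    outer loop
      vertex 0.8 15.3 0.0
      vertex 0.9 6.8 9.6
      vertex 0.8 15.3 9.6
    endloop
  endfacet
  facet normal -0.7071 -0.7071 0.0000
    outer loop
      vertex 0.9 6.8 0.0
      vertex 6.9 0.8 0.0
      vertex 6.9 0.8 9.6
    endloop
  endfacet
  facet normal -0.7071 -0.7071 0.0000
    outer loop
      vertex 0.9 6.8 0.0
      vertex 6.9 0.8 9.6
      vertex 0.9 6.8 9.6
    endloop
  endfacet
  facet normal 0.0118 -0.9999 0.0000
    outer loop
      vertex 6.9 0.8 0.0
      vertex 15.4 0.9 0.0
      vertex 15.4 0.9 9.6
    endloop
  endfacet
  facet normal 0.0118 -0.9999 0.0000
    outer loop
      vertex 6.9 0.8 0.0
      vertex 15.4 0.9 9.6
      vertex 6.9 0.8 9.6
    endloop
  endfacet
  facet normal 0.7071 -0.7071 0.0000
    outer loop
      vertex 15.4 0.9 0.0
      vertex 21.4 6.9 0.0
      vertex 21.4 6.9 9.6
    endloop
  endfacet
  facet normal 0.7071 -0.7071 0.0000
    outer loop
      vertex 15.4 0.9 0.0
      vertex 21.4 6.9 9.6
      vertex 15.4 0.9 9.6
    endloop
  endfacet
  facet normal 0.9999 0.0118 0.0000
    outer loop
      vertex 21.4 6.9 0.0
      vertex 21.3 15.4 0.0
      vertex 21.3 15.4 9.6
    endloop
  endfacet
  facet normal 0.9999 0.0118 0.0000
    outer loop
      vertex 21.4 6.9 0.0
      vertex 21.3 15.4 9.6
      vertex 21.4 6.9 9.6
    endloop
  endfacet
endsolid part

The G0 Z moves step by Δz≈1.4 mm. Every layer's G1 loop is the same polygon, so the solid is a straight extrusion of it from z=0 to z≈9.6. Closing with flat bottom and top caps and triangulating gives 28 facets — a regular 8-sided prism (a cylinder approximated with 8 flat sides), circumscribed radius ≈ 11.1 mm, height ≈ 9.6 mm.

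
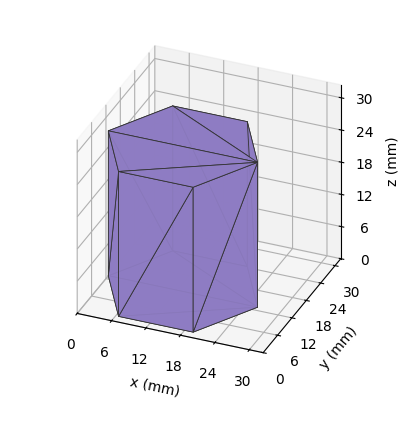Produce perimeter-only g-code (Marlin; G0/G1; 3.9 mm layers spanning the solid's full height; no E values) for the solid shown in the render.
Reading the render: the shape is a regular 6-sided prism (a cylinder approximated with 6 flat sides), circumscribed radius ≈ 13 mm, height ≈ 27 mm (dimensions read to the nearest mm from the axis ticks). For the g-code, the solid's height is divided into equal slices at the stated Δz and each level perimeter traced with G1 moves after a G0 lift.

; perimeter-only toolpath
G21 ; units = mm
G90 ; absolute positioning
G28 ; home
; layer 1
G0 Z3.9
G0 X26.0 Y13.0
G1 X19.5 Y24.3
G1 X6.5 Y24.3
G1 X0.0 Y13.0
G1 X6.5 Y1.7
G1 X19.5 Y1.7
G1 X26.0 Y13.0
; layer 2
G0 Z7.7
G0 X26.0 Y13.0
G1 X19.5 Y24.3
G1 X6.5 Y24.3
G1 X0.0 Y13.0
G1 X6.5 Y1.7
G1 X19.5 Y1.7
G1 X26.0 Y13.0
; layer 3
G0 Z11.6
G0 X26.0 Y13.0
G1 X19.5 Y24.3
G1 X6.5 Y24.3
G1 X0.0 Y13.0
G1 X6.5 Y1.7
G1 X19.5 Y1.7
G1 X26.0 Y13.0
; layer 4
G0 Z15.4
G0 X26.0 Y13.0
G1 X19.5 Y24.3
G1 X6.5 Y24.3
G1 X0.0 Y13.0
G1 X6.5 Y1.7
G1 X19.5 Y1.7
G1 X26.0 Y13.0
; layer 5
G0 Z19.3
G0 X26.0 Y13.0
G1 X19.5 Y24.3
G1 X6.5 Y24.3
G1 X0.0 Y13.0
G1 X6.5 Y1.7
G1 X19.5 Y1.7
G1 X26.0 Y13.0
; layer 6
G0 Z23.1
G0 X26.0 Y13.0
G1 X19.5 Y24.3
G1 X6.5 Y24.3
G1 X0.0 Y13.0
G1 X6.5 Y1.7
G1 X19.5 Y1.7
G1 X26.0 Y13.0
; layer 7
G0 Z27.0
G0 X26.0 Y13.0
G1 X19.5 Y24.3
G1 X6.5 Y24.3
G1 X0.0 Y13.0
G1 X6.5 Y1.7
G1 X19.5 Y1.7
G1 X26.0 Y13.0
M2 ; end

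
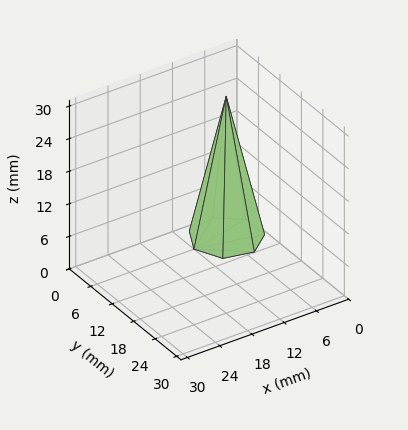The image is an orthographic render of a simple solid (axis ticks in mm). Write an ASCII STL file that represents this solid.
Reading the render: the shape is a regular 7-sided pyramid, base circumscribed radius ≈ 6 mm, apex at z ≈ 26 mm (dimensions read to the nearest mm from the axis ticks). For the STL, each face is triangulated and given an outward normal.

solid part
  facet normal 0.0000 0.0000 -1.0000
    outer loop
      vertex 4.66 11.85 0.00
      vertex 9.74 10.69 0.00
      vertex 12.00 6.00 0.00
    endloop
  endfacet
  facet normal 0.0000 0.0000 -1.0000
    outer loop
      vertex 0.59 8.60 0.00
      vertex 4.66 11.85 0.00
      vertex 12.00 6.00 0.00
    endloop
  endfacet
  facet normal 0.0000 0.0000 -1.0000
    outer loop
      vertex 0.59 3.40 0.00
      vertex 0.59 8.60 0.00
      vertex 12.00 6.00 0.00
    endloop
  endfacet
  facet normal 0.0000 0.0000 -1.0000
    outer loop
      vertex 4.66 0.15 0.00
      vertex 0.59 3.40 0.00
      vertex 12.00 6.00 0.00
    endloop
  endfacet
  facet normal 0.0000 0.0000 -1.0000
    outer loop
      vertex 9.74 1.31 0.00
      vertex 4.66 0.15 0.00
      vertex 12.00 6.00 0.00
    endloop
  endfacet
  facet normal 0.8820 0.4250 0.2035
    outer loop
      vertex 12.00 6.00 0.00
      vertex 9.74 10.69 0.00
      vertex 6.00 6.00 26.00
    endloop
  endfacet
  facet normal 0.2180 0.9545 0.2035
    outer loop
      vertex 9.74 10.69 0.00
      vertex 4.66 11.85 0.00
      vertex 6.00 6.00 26.00
    endloop
  endfacet
  facet normal -0.6109 0.7651 0.2036
    outer loop
      vertex 4.66 11.85 0.00
      vertex 0.59 8.60 0.00
      vertex 6.00 6.00 26.00
    endloop
  endfacet
  facet normal -0.9790 0.0000 0.2037
    outer loop
      vertex 0.59 8.60 0.00
      vertex 0.59 3.40 0.00
      vertex 6.00 6.00 26.00
    endloop
  endfacet
  facet normal -0.6109 -0.7651 0.2036
    outer loop
      vertex 0.59 3.40 0.00
      vertex 4.66 0.15 0.00
      vertex 6.00 6.00 26.00
    endloop
  endfacet
  facet normal 0.2180 -0.9545 0.2035
    outer loop
      vertex 4.66 0.15 0.00
      vertex 9.74 1.31 0.00
      vertex 6.00 6.00 26.00
    endloop
  endfacet
  facet normal 0.8820 -0.4250 0.2035
    outer loop
      vertex 9.74 1.31 0.00
      vertex 12.00 6.00 0.00
      vertex 6.00 6.00 26.00
    endloop
  endfacet
endsolid part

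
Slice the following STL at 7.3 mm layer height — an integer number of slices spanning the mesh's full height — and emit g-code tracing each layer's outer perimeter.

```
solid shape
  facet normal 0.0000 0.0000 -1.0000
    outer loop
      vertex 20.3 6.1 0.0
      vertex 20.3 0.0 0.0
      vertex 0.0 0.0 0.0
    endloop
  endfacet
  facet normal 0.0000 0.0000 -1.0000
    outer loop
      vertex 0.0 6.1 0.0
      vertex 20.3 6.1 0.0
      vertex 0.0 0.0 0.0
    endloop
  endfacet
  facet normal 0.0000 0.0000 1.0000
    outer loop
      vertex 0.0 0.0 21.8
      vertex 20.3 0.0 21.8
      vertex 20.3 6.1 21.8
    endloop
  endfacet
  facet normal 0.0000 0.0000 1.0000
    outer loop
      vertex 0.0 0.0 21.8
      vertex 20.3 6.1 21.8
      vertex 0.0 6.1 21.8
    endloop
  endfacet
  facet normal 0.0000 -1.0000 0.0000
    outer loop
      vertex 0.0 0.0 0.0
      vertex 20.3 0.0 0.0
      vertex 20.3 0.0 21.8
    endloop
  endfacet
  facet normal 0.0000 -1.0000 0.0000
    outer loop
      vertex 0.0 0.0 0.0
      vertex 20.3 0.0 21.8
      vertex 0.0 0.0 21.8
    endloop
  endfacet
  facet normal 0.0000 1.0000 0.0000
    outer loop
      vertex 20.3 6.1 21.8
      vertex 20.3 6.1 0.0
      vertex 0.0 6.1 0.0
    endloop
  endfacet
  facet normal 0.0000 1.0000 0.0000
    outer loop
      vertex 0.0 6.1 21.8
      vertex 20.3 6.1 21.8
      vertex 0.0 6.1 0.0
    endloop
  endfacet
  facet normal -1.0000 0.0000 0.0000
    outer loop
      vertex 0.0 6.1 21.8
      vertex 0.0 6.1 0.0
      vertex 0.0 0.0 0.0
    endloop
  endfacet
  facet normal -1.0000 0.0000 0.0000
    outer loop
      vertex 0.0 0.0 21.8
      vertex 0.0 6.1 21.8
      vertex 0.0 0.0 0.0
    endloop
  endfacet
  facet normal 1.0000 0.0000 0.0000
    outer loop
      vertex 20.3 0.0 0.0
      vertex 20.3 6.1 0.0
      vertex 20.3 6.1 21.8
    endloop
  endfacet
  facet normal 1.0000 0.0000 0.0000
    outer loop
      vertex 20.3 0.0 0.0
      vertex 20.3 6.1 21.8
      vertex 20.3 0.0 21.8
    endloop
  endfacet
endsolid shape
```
; perimeter-only toolpath
G21 ; units = mm
G90 ; absolute positioning
G28 ; home
; layer 1
G0 Z7.3
G0 X0.0 Y0.0
G1 X20.3 Y0.0
G1 X20.3 Y6.1
G1 X0.0 Y6.1
G1 X0.0 Y0.0
; layer 2
G0 Z14.5
G0 X0.0 Y0.0
G1 X20.3 Y0.0
G1 X20.3 Y6.1
G1 X0.0 Y6.1
G1 X0.0 Y0.0
; layer 3
G0 Z21.8
G0 X0.0 Y0.0
G1 X20.3 Y0.0
G1 X20.3 Y6.1
G1 X0.0 Y6.1
G1 X0.0 Y0.0
M2 ; end

The solid is a rectangular box, roughly 20.3 × 6.1 mm footprint and 21.8 mm tall. Slicing at Δz = 7.3 mm — 3 equal slices spanning the solid's height, so layer i sits at z = i·h/3 — gives 3 non-empty perimeters. Each is a 4-segment closed polygon; G0 lifts to the layer z and rapids to the start vertex, then G1 traces the edges.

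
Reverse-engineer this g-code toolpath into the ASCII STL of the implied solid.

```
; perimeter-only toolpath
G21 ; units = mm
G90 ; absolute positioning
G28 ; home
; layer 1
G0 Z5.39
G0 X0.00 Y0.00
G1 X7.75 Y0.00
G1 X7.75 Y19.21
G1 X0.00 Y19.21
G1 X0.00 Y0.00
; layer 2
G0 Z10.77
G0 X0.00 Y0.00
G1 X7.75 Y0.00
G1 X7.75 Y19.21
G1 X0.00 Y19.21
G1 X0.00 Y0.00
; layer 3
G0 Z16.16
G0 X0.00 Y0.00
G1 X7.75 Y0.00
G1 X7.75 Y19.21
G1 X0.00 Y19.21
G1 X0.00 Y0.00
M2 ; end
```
solid part
  facet normal 0.0000 0.0000 -1.0000
    outer loop
      vertex 7.75 19.21 0.00
      vertex 7.75 0.00 0.00
      vertex 0.00 0.00 0.00
    endloop
  endfacet
  facet normal 0.0000 0.0000 -1.0000
    outer loop
      vertex 0.00 19.21 0.00
      vertex 7.75 19.21 0.00
      vertex 0.00 0.00 0.00
    endloop
  endfacet
  facet normal 0.0000 0.0000 1.0000
    outer loop
      vertex 0.00 0.00 16.16
      vertex 7.75 0.00 16.16
      vertex 7.75 19.21 16.16
    endloop
  endfacet
  facet normal 0.0000 0.0000 1.0000
    outer loop
      vertex 0.00 0.00 16.16
      vertex 7.75 19.21 16.16
      vertex 0.00 19.21 16.16
    endloop
  endfacet
  facet normal 0.0000 -1.0000 0.0000
    outer loop
      vertex 0.00 0.00 0.00
      vertex 7.75 0.00 0.00
      vertex 7.75 0.00 16.16
    endloop
  endfacet
  facet normal 0.0000 -1.0000 0.0000
    outer loop
      vertex 0.00 0.00 0.00
      vertex 7.75 0.00 16.16
      vertex 0.00 0.00 16.16
    endloop
  endfacet
  facet normal 0.0000 1.0000 0.0000
    outer loop
      vertex 7.75 19.21 16.16
      vertex 7.75 19.21 0.00
      vertex 0.00 19.21 0.00
    endloop
  endfacet
  facet normal 0.0000 1.0000 0.0000
    outer loop
      vertex 0.00 19.21 16.16
      vertex 7.75 19.21 16.16
      vertex 0.00 19.21 0.00
    endloop
  endfacet
  facet normal -1.0000 0.0000 0.0000
    outer loop
      vertex 0.00 19.21 16.16
      vertex 0.00 19.21 0.00
      vertex 0.00 0.00 0.00
    endloop
  endfacet
  facet normal -1.0000 0.0000 0.0000
    outer loop
      vertex 0.00 0.00 16.16
      vertex 0.00 19.21 16.16
      vertex 0.00 0.00 0.00
    endloop
  endfacet
  facet normal 1.0000 0.0000 0.0000
    outer loop
      vertex 7.75 0.00 0.00
      vertex 7.75 19.21 0.00
      vertex 7.75 19.21 16.16
    endloop
  endfacet
  facet normal 1.0000 0.0000 0.0000
    outer loop
      vertex 7.75 0.00 0.00
      vertex 7.75 19.21 16.16
      vertex 7.75 0.00 16.16
    endloop
  endfacet
endsolid part

The G0 Z moves step by Δz≈5.39 mm. Every layer's G1 loop is the same polygon, so the solid is a straight extrusion of it from z=0 to z≈16.2. Closing with flat bottom and top caps and triangulating gives 12 facets — a rectangular box, roughly 7.75 × 19.2 mm footprint and 16.2 mm tall.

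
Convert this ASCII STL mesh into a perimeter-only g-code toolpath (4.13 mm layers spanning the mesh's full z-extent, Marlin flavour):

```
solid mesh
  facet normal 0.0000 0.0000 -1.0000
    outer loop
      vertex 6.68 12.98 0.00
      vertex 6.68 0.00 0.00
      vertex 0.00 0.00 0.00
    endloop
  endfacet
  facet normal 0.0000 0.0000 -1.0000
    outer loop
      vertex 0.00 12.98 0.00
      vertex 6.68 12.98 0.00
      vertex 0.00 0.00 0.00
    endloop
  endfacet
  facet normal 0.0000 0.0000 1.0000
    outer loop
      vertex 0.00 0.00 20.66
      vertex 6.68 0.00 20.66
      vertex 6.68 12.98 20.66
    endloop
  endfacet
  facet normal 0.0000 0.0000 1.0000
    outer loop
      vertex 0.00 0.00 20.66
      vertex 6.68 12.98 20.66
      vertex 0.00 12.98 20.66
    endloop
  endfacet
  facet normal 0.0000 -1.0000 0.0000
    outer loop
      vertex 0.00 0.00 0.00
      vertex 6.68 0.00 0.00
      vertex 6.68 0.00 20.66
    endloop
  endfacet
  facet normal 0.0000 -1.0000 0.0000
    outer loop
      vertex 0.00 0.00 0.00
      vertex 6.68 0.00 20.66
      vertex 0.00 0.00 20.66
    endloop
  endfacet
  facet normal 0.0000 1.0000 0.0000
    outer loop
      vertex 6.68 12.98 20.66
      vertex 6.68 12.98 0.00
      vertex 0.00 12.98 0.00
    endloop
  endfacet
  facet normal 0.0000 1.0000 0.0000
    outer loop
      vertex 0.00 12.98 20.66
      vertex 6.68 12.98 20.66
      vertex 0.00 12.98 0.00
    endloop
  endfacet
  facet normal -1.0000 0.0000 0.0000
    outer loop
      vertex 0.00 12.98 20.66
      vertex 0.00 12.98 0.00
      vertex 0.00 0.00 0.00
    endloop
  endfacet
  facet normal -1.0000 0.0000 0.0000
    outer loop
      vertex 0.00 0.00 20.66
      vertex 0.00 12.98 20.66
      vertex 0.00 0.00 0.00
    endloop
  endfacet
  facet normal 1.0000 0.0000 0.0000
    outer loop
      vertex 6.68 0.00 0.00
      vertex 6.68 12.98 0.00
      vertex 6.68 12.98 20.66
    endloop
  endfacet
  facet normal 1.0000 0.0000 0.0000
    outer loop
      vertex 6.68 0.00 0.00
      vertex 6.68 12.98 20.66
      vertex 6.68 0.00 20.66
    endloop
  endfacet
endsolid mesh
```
; perimeter-only toolpath
G21 ; units = mm
G90 ; absolute positioning
G28 ; home
; layer 1
G0 Z4.13
G0 X0.00 Y0.00
G1 X6.68 Y0.00
G1 X6.68 Y12.98
G1 X0.00 Y12.98
G1 X0.00 Y0.00
; layer 2
G0 Z8.26
G0 X0.00 Y0.00
G1 X6.68 Y0.00
G1 X6.68 Y12.98
G1 X0.00 Y12.98
G1 X0.00 Y0.00
; layer 3
G0 Z12.40
G0 X0.00 Y0.00
G1 X6.68 Y0.00
G1 X6.68 Y12.98
G1 X0.00 Y12.98
G1 X0.00 Y0.00
; layer 4
G0 Z16.53
G0 X0.00 Y0.00
G1 X6.68 Y0.00
G1 X6.68 Y12.98
G1 X0.00 Y12.98
G1 X0.00 Y0.00
; layer 5
G0 Z20.66
G0 X0.00 Y0.00
G1 X6.68 Y0.00
G1 X6.68 Y12.98
G1 X0.00 Y12.98
G1 X0.00 Y0.00
M2 ; end

The solid is a rectangular box, roughly 6.68 × 13 mm footprint and 20.7 mm tall. Slicing at Δz = 4.13 mm — 5 equal slices spanning the solid's height, so layer i sits at z = i·h/5 — gives 5 non-empty perimeters. Each is a 4-segment closed polygon; G0 lifts to the layer z and rapids to the start vertex, then G1 traces the edges.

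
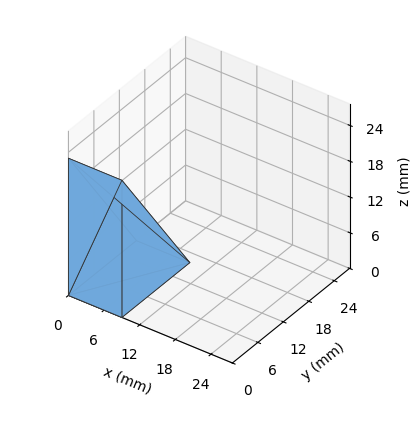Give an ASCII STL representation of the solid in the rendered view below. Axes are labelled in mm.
Reading the render: the shape is a wedge (ramp): 9 × 16 mm base, rising to 23 mm along the y=0 edge and sloping linearly to z=0 at y=16 (dimensions read to the nearest mm from the axis ticks). For the STL, each face is triangulated and given an outward normal.

solid part
  facet normal 0.0000 0.0000 -1.0000
    outer loop
      vertex 9.00 16.00 0.00
      vertex 9.00 0.00 0.00
      vertex 0.00 0.00 0.00
    endloop
  endfacet
  facet normal 0.0000 0.0000 -1.0000
    outer loop
      vertex 0.00 16.00 0.00
      vertex 9.00 16.00 0.00
      vertex 0.00 0.00 0.00
    endloop
  endfacet
  facet normal 0.0000 -1.0000 0.0000
    outer loop
      vertex 0.00 0.00 0.00
      vertex 9.00 0.00 0.00
      vertex 9.00 0.00 23.00
    endloop
  endfacet
  facet normal 0.0000 -1.0000 0.0000
    outer loop
      vertex 0.00 0.00 0.00
      vertex 9.00 0.00 23.00
      vertex 0.00 0.00 23.00
    endloop
  endfacet
  facet normal 0.0000 0.8209 0.5711
    outer loop
      vertex 0.00 0.00 23.00
      vertex 9.00 0.00 23.00
      vertex 9.00 16.00 0.00
    endloop
  endfacet
  facet normal 0.0000 0.8209 0.5711
    outer loop
      vertex 0.00 0.00 23.00
      vertex 9.00 16.00 0.00
      vertex 0.00 16.00 0.00
    endloop
  endfacet
  facet normal -1.0000 0.0000 0.0000
    outer loop
      vertex 0.00 0.00 23.00
      vertex 0.00 16.00 0.00
      vertex 0.00 0.00 0.00
    endloop
  endfacet
  facet normal 1.0000 0.0000 0.0000
    outer loop
      vertex 9.00 0.00 0.00
      vertex 9.00 16.00 0.00
      vertex 9.00 0.00 23.00
    endloop
  endfacet
endsolid part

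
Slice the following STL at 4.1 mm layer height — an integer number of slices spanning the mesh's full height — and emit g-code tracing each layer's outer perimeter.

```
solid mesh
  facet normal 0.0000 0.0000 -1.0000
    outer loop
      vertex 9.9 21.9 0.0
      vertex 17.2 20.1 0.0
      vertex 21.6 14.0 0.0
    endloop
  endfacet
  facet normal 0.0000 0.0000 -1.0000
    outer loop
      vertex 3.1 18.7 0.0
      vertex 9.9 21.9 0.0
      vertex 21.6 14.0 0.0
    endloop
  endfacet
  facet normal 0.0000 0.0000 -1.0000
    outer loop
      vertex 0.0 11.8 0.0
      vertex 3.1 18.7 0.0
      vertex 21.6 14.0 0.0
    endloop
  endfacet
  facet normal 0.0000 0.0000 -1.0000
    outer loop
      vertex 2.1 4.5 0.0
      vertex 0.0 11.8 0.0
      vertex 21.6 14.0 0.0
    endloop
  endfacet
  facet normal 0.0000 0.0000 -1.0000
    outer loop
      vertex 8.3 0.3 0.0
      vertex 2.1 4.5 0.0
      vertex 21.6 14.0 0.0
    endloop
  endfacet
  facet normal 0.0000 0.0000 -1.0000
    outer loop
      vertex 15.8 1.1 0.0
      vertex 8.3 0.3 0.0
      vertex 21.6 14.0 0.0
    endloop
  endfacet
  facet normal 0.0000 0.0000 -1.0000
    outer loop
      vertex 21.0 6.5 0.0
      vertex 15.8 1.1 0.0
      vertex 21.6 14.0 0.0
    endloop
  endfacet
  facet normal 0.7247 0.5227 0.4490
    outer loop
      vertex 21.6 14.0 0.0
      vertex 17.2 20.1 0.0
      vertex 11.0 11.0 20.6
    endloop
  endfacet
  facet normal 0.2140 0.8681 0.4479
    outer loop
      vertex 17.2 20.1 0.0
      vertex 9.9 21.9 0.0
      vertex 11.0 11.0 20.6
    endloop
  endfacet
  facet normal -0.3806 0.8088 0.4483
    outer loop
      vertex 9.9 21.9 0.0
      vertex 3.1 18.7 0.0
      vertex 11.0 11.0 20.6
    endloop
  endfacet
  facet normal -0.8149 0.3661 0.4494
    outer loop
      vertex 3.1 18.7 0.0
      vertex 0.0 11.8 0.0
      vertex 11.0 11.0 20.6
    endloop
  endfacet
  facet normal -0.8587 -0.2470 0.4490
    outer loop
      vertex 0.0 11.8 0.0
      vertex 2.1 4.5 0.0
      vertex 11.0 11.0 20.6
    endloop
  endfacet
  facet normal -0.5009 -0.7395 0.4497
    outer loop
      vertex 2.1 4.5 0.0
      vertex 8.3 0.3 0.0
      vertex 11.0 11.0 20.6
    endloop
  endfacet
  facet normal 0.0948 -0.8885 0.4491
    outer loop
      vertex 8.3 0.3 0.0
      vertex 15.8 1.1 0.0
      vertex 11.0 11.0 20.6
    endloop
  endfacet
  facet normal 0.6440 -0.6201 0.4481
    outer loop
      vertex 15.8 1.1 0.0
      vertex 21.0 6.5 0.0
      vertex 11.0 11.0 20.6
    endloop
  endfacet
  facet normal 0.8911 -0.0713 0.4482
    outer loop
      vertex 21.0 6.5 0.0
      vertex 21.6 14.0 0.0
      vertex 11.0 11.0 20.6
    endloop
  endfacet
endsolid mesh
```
; perimeter-only toolpath
G21 ; units = mm
G90 ; absolute positioning
G28 ; home
; layer 1
G0 Z4.1
G0 X19.5 Y13.4
G1 X16.0 Y18.3
G1 X10.1 Y19.7
G1 X4.7 Y17.2
G1 X2.2 Y11.6
G1 X3.9 Y5.8
G1 X8.8 Y2.4
G1 X14.8 Y3.1
G1 X19.0 Y7.4
G1 X19.5 Y13.4
; layer 2
G0 Z8.2
G0 X17.4 Y12.8
G1 X14.7 Y16.5
G1 X10.3 Y17.5
G1 X6.3 Y15.6
G1 X4.4 Y11.5
G1 X5.7 Y7.1
G1 X9.4 Y4.6
G1 X13.9 Y5.1
G1 X17.0 Y8.3
G1 X17.4 Y12.8
; layer 3
G0 Z12.4
G0 X15.2 Y12.2
G1 X13.5 Y14.6
G1 X10.6 Y15.4
G1 X7.8 Y14.1
G1 X6.6 Y11.3
G1 X7.4 Y8.4
G1 X9.9 Y6.7
G1 X12.9 Y7.0
G1 X15.0 Y9.2
G1 X15.2 Y12.2
; layer 4
G0 Z16.5
G0 X13.1 Y11.6
G1 X12.2 Y12.8
G1 X10.8 Y13.2
G1 X9.4 Y12.5
G1 X8.8 Y11.2
G1 X9.2 Y9.7
G1 X10.5 Y8.9
G1 X12.0 Y9.0
G1 X13.0 Y10.1
G1 X13.1 Y11.6
M2 ; end

The solid is a regular 9-sided pyramid, base circumscribed radius ≈ 11 mm, apex at z ≈ 20.6 mm. Slicing at Δz = 4.1 mm — 5 equal slices spanning the solid's height, so layer i sits at z = i·h/5 — gives 4 non-empty perimeters. Each is a 9-segment closed polygon; G0 lifts to the layer z and rapids to the start vertex, then G1 traces the edges. The cross-section shrinks linearly with z (the slice at the apex is degenerate and omitted).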